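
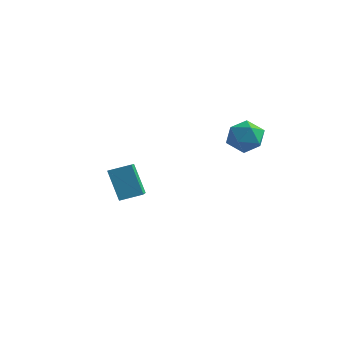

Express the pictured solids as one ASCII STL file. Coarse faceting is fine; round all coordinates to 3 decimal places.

solid 
facet normal -0.480 0.248 0.842
outer loop
vertex -0.468 1.674 -1.176
vertex 0.212 2.158 -0.931
vertex -1.304 3.34 -2.144
endloop
endfacet
facet normal -0.782 -0.556 -0.281
outer loop
vertex -0.652 3.002 -3.289
vertex -0.468 1.674 -1.176
vertex -1.304 3.34 -2.144
endloop
endfacet
facet normal -0.480 0.248 0.842
outer loop
vertex -1.304 3.34 -2.144
vertex 0.212 2.158 -0.931
vertex -0.624 3.823 -1.899
endloop
endfacet
facet normal -0.398 0.794 -0.461
outer loop
vertex -0.624 3.823 -1.899
vertex -0.652 3.002 -3.289
vertex -1.304 3.34 -2.144
endloop
endfacet
facet normal 0.398 -0.793 0.461
outer loop
vertex -0.468 1.674 -1.176
vertex 0.864 1.82 -2.076
vertex 0.212 2.158 -0.931
endloop
endfacet
facet normal -0.782 -0.556 -0.282
outer loop
vertex 0.184 1.337 -2.321
vertex -0.468 1.674 -1.176
vertex -0.652 3.002 -3.289
endloop
endfacet
facet normal 0.398 -0.794 0.460
outer loop
vertex 0.184 1.337 -2.321
vertex 0.864 1.82 -2.076
vertex -0.468 1.674 -1.176
endloop
endfacet
facet normal 0.782 0.556 0.281
outer loop
vertex 0.212 2.158 -0.931
vertex 0.864 1.82 -2.076
vertex -0.624 3.823 -1.899
endloop
endfacet
facet normal -0.399 0.793 -0.460
outer loop
vertex 0.028 3.486 -3.044
vertex -0.652 3.002 -3.289
vertex -0.624 3.823 -1.899
endloop
endfacet
facet normal 0.782 0.556 0.282
outer loop
vertex -0.624 3.823 -1.899
vertex 0.864 1.82 -2.076
vertex 0.028 3.486 -3.044
endloop
endfacet
facet normal 0.480 -0.248 -0.841
outer loop
vertex 0.028 3.486 -3.044
vertex 0.184 1.337 -2.321
vertex -0.652 3.002 -3.289
endloop
endfacet
facet normal 0.480 -0.248 -0.842
outer loop
vertex 0.864 1.82 -2.076
vertex 0.184 1.337 -2.321
vertex 0.028 3.486 -3.044
endloop
endfacet
facet normal -0.507 0.798 0.326
outer loop
vertex 3.763 4.371 0.551
vertex 3.174 3.937 0.698
vertex 3.693 4.052 1.223
endloop
endfacet
facet normal 0.192 0.879 0.437
outer loop
vertex 3.763 4.371 0.551
vertex 3.693 4.052 1.223
vertex 4.36 4.073 0.888
endloop
endfacet
facet normal 0.523 0.830 -0.192
outer loop
vertex 3.763 4.371 0.551
vertex 4.36 4.073 0.888
vertex 4.253 3.971 0.156
endloop
endfacet
facet normal 0.028 0.720 -0.694
outer loop
vertex 3.763 4.371 0.551
vertex 4.253 3.971 0.156
vertex 3.521 3.886 0.038
endloop
endfacet
facet normal -0.609 0.700 -0.374
outer loop
vertex 3.763 4.371 0.551
vertex 3.521 3.886 0.038
vertex 3.174 3.937 0.698
endloop
endfacet
facet normal 0.414 0.336 0.846
outer loop
vertex 4.36 4.073 0.888
vertex 3.693 4.052 1.223
vertex 4.139 3.454 1.242
endloop
endfacet
facet normal -0.718 0.204 0.665
outer loop
vertex 3.693 4.052 1.223
vertex 3.174 3.937 0.698
vertex 3.407 3.369 1.124
endloop
endfacet
facet normal -0.883 0.048 -0.468
outer loop
vertex 3.174 3.937 0.698
vertex 3.521 3.886 0.038
vertex 3.3 3.267 0.392
endloop
endfacet
facet normal 0.150 0.080 -0.985
outer loop
vertex 3.521 3.886 0.038
vertex 4.253 3.971 0.156
vertex 3.967 3.288 0.057
endloop
endfacet
facet normal 0.950 0.259 -0.175
outer loop
vertex 4.253 3.971 0.156
vertex 4.36 4.073 0.888
vertex 4.486 3.403 0.582
endloop
endfacet
facet normal -0.028 -0.720 0.694
outer loop
vertex 3.897 2.969 0.729
vertex 4.139 3.454 1.242
vertex 3.407 3.369 1.124
endloop
endfacet
facet normal -0.523 -0.830 0.192
outer loop
vertex 3.897 2.969 0.729
vertex 3.407 3.369 1.124
vertex 3.3 3.267 0.392
endloop
endfacet
facet normal -0.192 -0.879 -0.437
outer loop
vertex 3.897 2.969 0.729
vertex 3.3 3.267 0.392
vertex 3.967 3.288 0.057
endloop
endfacet
facet normal 0.507 -0.798 -0.326
outer loop
vertex 3.897 2.969 0.729
vertex 3.967 3.288 0.057
vertex 4.486 3.403 0.582
endloop
endfacet
facet normal 0.609 -0.700 0.374
outer loop
vertex 3.897 2.969 0.729
vertex 4.486 3.403 0.582
vertex 4.139 3.454 1.242
endloop
endfacet
facet normal -0.150 -0.080 0.985
outer loop
vertex 3.407 3.369 1.124
vertex 4.139 3.454 1.242
vertex 3.693 4.052 1.223
endloop
endfacet
facet normal -0.950 -0.259 0.175
outer loop
vertex 3.3 3.267 0.392
vertex 3.407 3.369 1.124
vertex 3.174 3.937 0.698
endloop
endfacet
facet normal -0.414 -0.336 -0.846
outer loop
vertex 3.967 3.288 0.057
vertex 3.3 3.267 0.392
vertex 3.521 3.886 0.038
endloop
endfacet
facet normal 0.718 -0.204 -0.665
outer loop
vertex 4.486 3.403 0.582
vertex 3.967 3.288 0.057
vertex 4.253 3.971 0.156
endloop
endfacet
facet normal 0.883 -0.048 0.468
outer loop
vertex 4.139 3.454 1.242
vertex 4.486 3.403 0.582
vertex 4.36 4.073 0.888
endloop
endfacet

endsolid


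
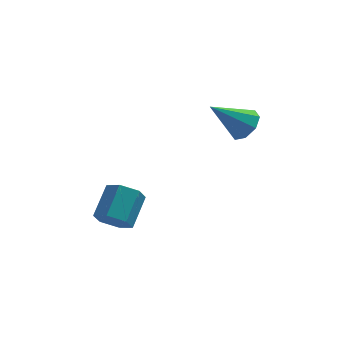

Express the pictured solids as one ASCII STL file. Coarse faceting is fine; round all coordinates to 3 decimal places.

solid 
facet normal 0.734 0.129 -0.666
outer loop
vertex 2.51 -1.302 -0.425
vertex 2.104 -1.17 -0.847
vertex 2.415 -0.853 -0.443
endloop
endfacet
facet normal 0.331 0.108 0.937
outer loop
vertex 2.51 -1.302 -0.425
vertex 2.415 -0.853 -0.443
vertex 1.076 -1.35 0.087
endloop
endfacet
facet normal 0.734 0.129 -0.667
outer loop
vertex 2.415 -0.853 -0.443
vertex 2.104 -1.17 -0.847
vertex 2.137 -0.589 -0.698
endloop
endfacet
facet normal 0.019 0.705 0.709
outer loop
vertex 2.415 -0.853 -0.443
vertex 2.137 -0.589 -0.698
vertex 1.076 -1.35 0.087
endloop
endfacet
facet normal 0.733 0.130 -0.668
outer loop
vertex 2.137 -0.589 -0.698
vertex 2.104 -1.17 -0.847
vertex 1.84 -0.666 -1.039
endloop
endfacet
facet normal -0.463 0.861 0.209
outer loop
vertex 2.137 -0.589 -0.698
vertex 1.84 -0.666 -1.039
vertex 1.076 -1.35 0.087
endloop
endfacet
facet normal 0.734 0.130 -0.667
outer loop
vertex 1.84 -0.666 -1.039
vertex 2.104 -1.17 -0.847
vertex 1.698 -1.038 -1.268
endloop
endfacet
facet normal -0.832 0.484 -0.270
outer loop
vertex 1.84 -0.666 -1.039
vertex 1.698 -1.038 -1.268
vertex 1.076 -1.35 0.087
endloop
endfacet
facet normal 0.734 0.128 -0.667
outer loop
vertex 1.698 -1.038 -1.268
vertex 2.104 -1.17 -0.847
vertex 1.793 -1.487 -1.25
endloop
endfacet
facet normal -0.872 -0.202 -0.447
outer loop
vertex 1.698 -1.038 -1.268
vertex 1.793 -1.487 -1.25
vertex 1.076 -1.35 0.087
endloop
endfacet
facet normal 0.734 0.128 -0.667
outer loop
vertex 1.793 -1.487 -1.25
vertex 2.104 -1.17 -0.847
vertex 2.07 -1.75 -0.996
endloop
endfacet
facet normal -0.559 -0.800 -0.218
outer loop
vertex 1.793 -1.487 -1.25
vertex 2.07 -1.75 -0.996
vertex 1.076 -1.35 0.087
endloop
endfacet
facet normal 0.734 0.128 -0.667
outer loop
vertex 2.07 -1.75 -0.996
vertex 2.104 -1.17 -0.847
vertex 2.367 -1.673 -0.654
endloop
endfacet
facet normal -0.077 -0.956 0.282
outer loop
vertex 2.07 -1.75 -0.996
vertex 2.367 -1.673 -0.654
vertex 1.076 -1.35 0.087
endloop
endfacet
facet normal 0.734 0.128 -0.666
outer loop
vertex 2.367 -1.673 -0.654
vertex 2.104 -1.17 -0.847
vertex 2.51 -1.302 -0.425
endloop
endfacet
facet normal 0.291 -0.581 0.760
outer loop
vertex 2.367 -1.673 -0.654
vertex 2.51 -1.302 -0.425
vertex 1.076 -1.35 0.087
endloop
endfacet
facet normal -0.344 -0.743 -0.574
outer loop
vertex -1.558 -1.919 -4.647
vertex -1.744 -2.218 -4.149
vertex -2.12 -1.828 -4.428
endloop
endfacet
facet normal -0.181 0.653 -0.736
outer loop
vertex -1.558 -1.919 -4.647
vertex -2.12 -1.828 -4.428
vertex -1.151 -1.043 -3.97
endloop
endfacet
facet normal -0.181 0.653 -0.736
outer loop
vertex -1.151 -1.043 -3.97
vertex -2.12 -1.828 -4.428
vertex -1.713 -0.951 -3.75
endloop
endfacet
facet normal 0.346 0.743 0.573
outer loop
vertex -1.151 -1.043 -3.97
vertex -1.713 -0.951 -3.75
vertex -1.336 -1.342 -3.471
endloop
endfacet
facet normal -0.345 -0.743 -0.573
outer loop
vertex -2.12 -1.828 -4.428
vertex -1.744 -2.218 -4.149
vertex -2.305 -2.127 -3.929
endloop
endfacet
facet normal -0.888 0.456 -0.056
outer loop
vertex -2.12 -1.828 -4.428
vertex -2.305 -2.127 -3.929
vertex -1.713 -0.951 -3.75
endloop
endfacet
facet normal -0.888 0.456 -0.056
outer loop
vertex -1.713 -0.951 -3.75
vertex -2.305 -2.127 -3.929
vertex -1.898 -1.25 -3.252
endloop
endfacet
facet normal 0.345 0.742 0.574
outer loop
vertex -1.713 -0.951 -3.75
vertex -1.898 -1.25 -3.252
vertex -1.336 -1.342 -3.471
endloop
endfacet
facet normal -0.345 -0.743 -0.573
outer loop
vertex -2.305 -2.127 -3.929
vertex -1.744 -2.218 -4.149
vertex -1.929 -2.517 -3.65
endloop
endfacet
facet normal -0.707 -0.196 0.679
outer loop
vertex -2.305 -2.127 -3.929
vertex -1.929 -2.517 -3.65
vertex -1.898 -1.25 -3.252
endloop
endfacet
facet normal -0.708 -0.196 0.679
outer loop
vertex -1.898 -1.25 -3.252
vertex -1.929 -2.517 -3.65
vertex -1.522 -1.641 -2.973
endloop
endfacet
facet normal 0.345 0.742 0.575
outer loop
vertex -1.898 -1.25 -3.252
vertex -1.522 -1.641 -2.973
vertex -1.336 -1.342 -3.471
endloop
endfacet
facet normal -0.346 -0.743 -0.573
outer loop
vertex -1.929 -2.517 -3.65
vertex -1.744 -2.218 -4.149
vertex -1.367 -2.609 -3.87
endloop
endfacet
facet normal 0.181 -0.653 0.736
outer loop
vertex -1.929 -2.517 -3.65
vertex -1.367 -2.609 -3.87
vertex -1.522 -1.641 -2.973
endloop
endfacet
facet normal 0.181 -0.653 0.736
outer loop
vertex -1.522 -1.641 -2.973
vertex -1.367 -2.609 -3.87
vertex -0.96 -1.732 -3.192
endloop
endfacet
facet normal 0.344 0.743 0.574
outer loop
vertex -1.522 -1.641 -2.973
vertex -0.96 -1.732 -3.192
vertex -1.336 -1.342 -3.471
endloop
endfacet
facet normal -0.345 -0.742 -0.574
outer loop
vertex -1.367 -2.609 -3.87
vertex -1.744 -2.218 -4.149
vertex -1.182 -2.31 -4.368
endloop
endfacet
facet normal 0.888 -0.456 0.056
outer loop
vertex -1.367 -2.609 -3.87
vertex -1.182 -2.31 -4.368
vertex -0.96 -1.732 -3.192
endloop
endfacet
facet normal 0.888 -0.456 0.056
outer loop
vertex -0.96 -1.732 -3.192
vertex -1.182 -2.31 -4.368
vertex -0.775 -1.433 -3.691
endloop
endfacet
facet normal 0.345 0.743 0.573
outer loop
vertex -0.96 -1.732 -3.192
vertex -0.775 -1.433 -3.691
vertex -1.336 -1.342 -3.471
endloop
endfacet
facet normal -0.345 -0.742 -0.575
outer loop
vertex -1.182 -2.31 -4.368
vertex -1.744 -2.218 -4.149
vertex -1.558 -1.919 -4.647
endloop
endfacet
facet normal 0.708 0.196 -0.679
outer loop
vertex -1.182 -2.31 -4.368
vertex -1.558 -1.919 -4.647
vertex -0.775 -1.433 -3.691
endloop
endfacet
facet normal 0.707 0.196 -0.679
outer loop
vertex -0.775 -1.433 -3.691
vertex -1.558 -1.919 -4.647
vertex -1.151 -1.043 -3.97
endloop
endfacet
facet normal 0.345 0.743 0.573
outer loop
vertex -0.775 -1.433 -3.691
vertex -1.151 -1.043 -3.97
vertex -1.336 -1.342 -3.471
endloop
endfacet

endsolid


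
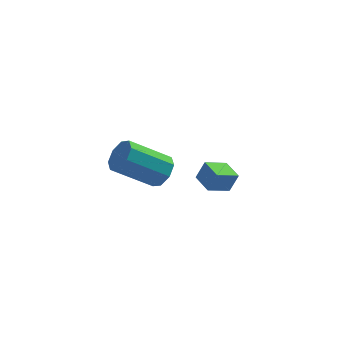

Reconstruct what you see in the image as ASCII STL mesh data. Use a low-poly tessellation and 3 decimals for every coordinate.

solid 
facet normal 0.807 0.033 -0.589
outer loop
vertex 1.393 -1.451 2.145
vertex 1.004 -1.778 1.594
vertex 1.13 -1.07 1.806
endloop
endfacet
facet normal 0.372 0.747 0.551
outer loop
vertex 1.393 -1.451 2.145
vertex 1.13 -1.07 1.806
vertex -0.214 -1.515 3.317
endloop
endfacet
facet normal 0.372 0.747 0.551
outer loop
vertex -0.214 -1.515 3.317
vertex 1.13 -1.07 1.806
vertex -0.477 -1.134 2.978
endloop
endfacet
facet normal -0.807 -0.032 0.590
outer loop
vertex -0.214 -1.515 3.317
vertex -0.477 -1.134 2.978
vertex -0.604 -1.842 2.766
endloop
endfacet
facet normal 0.808 0.033 -0.589
outer loop
vertex 1.13 -1.07 1.806
vertex 1.004 -1.778 1.594
vertex 0.793 -1.104 1.342
endloop
endfacet
facet normal -0.061 0.998 -0.029
outer loop
vertex 1.13 -1.07 1.806
vertex 0.793 -1.104 1.342
vertex -0.477 -1.134 2.978
endloop
endfacet
facet normal -0.059 0.998 -0.028
outer loop
vertex -0.477 -1.134 2.978
vertex 0.793 -1.104 1.342
vertex -0.814 -1.167 2.514
endloop
endfacet
facet normal -0.808 -0.031 0.589
outer loop
vertex -0.477 -1.134 2.978
vertex -0.814 -1.167 2.514
vertex -0.604 -1.842 2.766
endloop
endfacet
facet normal 0.808 0.033 -0.589
outer loop
vertex 0.793 -1.104 1.342
vertex 1.004 -1.778 1.594
vertex 0.58 -1.533 1.026
endloop
endfacet
facet normal -0.458 0.663 -0.592
outer loop
vertex 0.793 -1.104 1.342
vertex 0.58 -1.533 1.026
vertex -0.814 -1.167 2.514
endloop
endfacet
facet normal -0.458 0.663 -0.592
outer loop
vertex -0.814 -1.167 2.514
vertex 0.58 -1.533 1.026
vertex -1.027 -1.596 2.198
endloop
endfacet
facet normal -0.808 -0.032 0.588
outer loop
vertex -0.814 -1.167 2.514
vertex -1.027 -1.596 2.198
vertex -0.604 -1.842 2.766
endloop
endfacet
facet normal 0.807 0.030 -0.589
outer loop
vertex 0.58 -1.533 1.026
vertex 1.004 -1.778 1.594
vertex 0.614 -2.105 1.043
endloop
endfacet
facet normal -0.587 -0.059 -0.808
outer loop
vertex 0.58 -1.533 1.026
vertex 0.614 -2.105 1.043
vertex -1.027 -1.596 2.198
endloop
endfacet
facet normal -0.587 -0.059 -0.808
outer loop
vertex -1.027 -1.596 2.198
vertex 0.614 -2.105 1.043
vertex -0.993 -2.169 2.215
endloop
endfacet
facet normal -0.808 -0.030 0.588
outer loop
vertex -1.027 -1.596 2.198
vertex -0.993 -2.169 2.215
vertex -0.604 -1.842 2.766
endloop
endfacet
facet normal 0.807 0.032 -0.590
outer loop
vertex 0.614 -2.105 1.043
vertex 1.004 -1.778 1.594
vertex 0.877 -2.486 1.382
endloop
endfacet
facet normal -0.372 -0.747 -0.551
outer loop
vertex 0.614 -2.105 1.043
vertex 0.877 -2.486 1.382
vertex -0.993 -2.169 2.215
endloop
endfacet
facet normal -0.372 -0.747 -0.551
outer loop
vertex -0.993 -2.169 2.215
vertex 0.877 -2.486 1.382
vertex -0.73 -2.55 2.554
endloop
endfacet
facet normal -0.807 -0.033 0.589
outer loop
vertex -0.993 -2.169 2.215
vertex -0.73 -2.55 2.554
vertex -0.604 -1.842 2.766
endloop
endfacet
facet normal 0.808 0.031 -0.589
outer loop
vertex 0.877 -2.486 1.382
vertex 1.004 -1.778 1.594
vertex 1.214 -2.453 1.846
endloop
endfacet
facet normal 0.060 -0.998 0.028
outer loop
vertex 0.877 -2.486 1.382
vertex 1.214 -2.453 1.846
vertex -0.73 -2.55 2.554
endloop
endfacet
facet normal 0.060 -0.998 0.029
outer loop
vertex -0.73 -2.55 2.554
vertex 1.214 -2.453 1.846
vertex -0.393 -2.516 3.018
endloop
endfacet
facet normal -0.808 -0.033 0.589
outer loop
vertex -0.73 -2.55 2.554
vertex -0.393 -2.516 3.018
vertex -0.604 -1.842 2.766
endloop
endfacet
facet normal 0.808 0.032 -0.588
outer loop
vertex 1.214 -2.453 1.846
vertex 1.004 -1.778 1.594
vertex 1.427 -2.024 2.162
endloop
endfacet
facet normal 0.458 -0.663 0.592
outer loop
vertex 1.214 -2.453 1.846
vertex 1.427 -2.024 2.162
vertex -0.393 -2.516 3.018
endloop
endfacet
facet normal 0.458 -0.663 0.592
outer loop
vertex -0.393 -2.516 3.018
vertex 1.427 -2.024 2.162
vertex -0.18 -2.087 3.334
endloop
endfacet
facet normal -0.808 -0.033 0.589
outer loop
vertex -0.393 -2.516 3.018
vertex -0.18 -2.087 3.334
vertex -0.604 -1.842 2.766
endloop
endfacet
facet normal 0.808 0.030 -0.588
outer loop
vertex 1.427 -2.024 2.162
vertex 1.004 -1.778 1.594
vertex 1.393 -1.451 2.145
endloop
endfacet
facet normal 0.587 0.059 0.808
outer loop
vertex 1.427 -2.024 2.162
vertex 1.393 -1.451 2.145
vertex -0.18 -2.087 3.334
endloop
endfacet
facet normal 0.587 0.059 0.808
outer loop
vertex -0.18 -2.087 3.334
vertex 1.393 -1.451 2.145
vertex -0.214 -1.515 3.317
endloop
endfacet
facet normal -0.807 -0.030 0.589
outer loop
vertex -0.18 -2.087 3.334
vertex -0.214 -1.515 3.317
vertex -0.604 -1.842 2.766
endloop
endfacet
facet normal -0.834 -0.368 0.411
outer loop
vertex 3.587 1.91 -1.934
vertex 3.202 2.863 -1.863
vertex 3.206 1.819 -2.789
endloop
endfacet
facet normal 0.373 -0.925 -0.068
outer loop
vertex 4.158 2.237 -3.257
vertex 3.587 1.91 -1.934
vertex 3.206 1.819 -2.789
endloop
endfacet
facet normal -0.835 -0.367 0.410
outer loop
vertex 3.206 1.819 -2.789
vertex 3.202 2.863 -1.863
vertex 2.822 2.772 -2.718
endloop
endfacet
facet normal -0.405 -0.095 -0.909
outer loop
vertex 2.822 2.772 -2.718
vertex 4.158 2.237 -3.257
vertex 3.206 1.819 -2.789
endloop
endfacet
facet normal 0.405 0.096 0.909
outer loop
vertex 3.587 1.91 -1.934
vertex 4.154 3.281 -2.331
vertex 3.202 2.863 -1.863
endloop
endfacet
facet normal 0.373 -0.925 -0.068
outer loop
vertex 4.538 2.328 -2.402
vertex 3.587 1.91 -1.934
vertex 4.158 2.237 -3.257
endloop
endfacet
facet normal 0.405 0.096 0.909
outer loop
vertex 4.538 2.328 -2.402
vertex 4.154 3.281 -2.331
vertex 3.587 1.91 -1.934
endloop
endfacet
facet normal -0.373 0.925 0.067
outer loop
vertex 3.202 2.863 -1.863
vertex 4.154 3.281 -2.331
vertex 2.822 2.772 -2.718
endloop
endfacet
facet normal -0.405 -0.096 -0.909
outer loop
vertex 3.773 3.19 -3.186
vertex 4.158 2.237 -3.257
vertex 2.822 2.772 -2.718
endloop
endfacet
facet normal -0.373 0.925 0.068
outer loop
vertex 2.822 2.772 -2.718
vertex 4.154 3.281 -2.331
vertex 3.773 3.19 -3.186
endloop
endfacet
facet normal 0.835 0.368 -0.410
outer loop
vertex 3.773 3.19 -3.186
vertex 4.538 2.328 -2.402
vertex 4.158 2.237 -3.257
endloop
endfacet
facet normal 0.835 0.367 -0.411
outer loop
vertex 4.154 3.281 -2.331
vertex 4.538 2.328 -2.402
vertex 3.773 3.19 -3.186
endloop
endfacet

endsolid


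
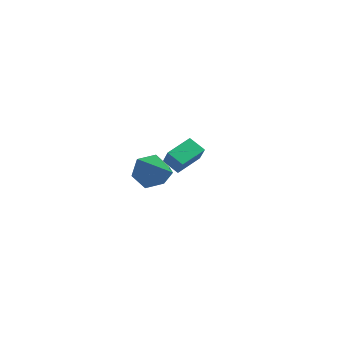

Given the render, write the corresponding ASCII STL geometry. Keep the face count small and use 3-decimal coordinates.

solid 
facet normal -0.903 0.270 -0.334
outer loop
vertex 0.318 -1.618 1.355
vertex -0.093 -2.04 2.126
vertex 0.171 -1.108 2.166
endloop
endfacet
facet normal 0.720 0.639 -0.271
outer loop
vertex 0.318 -1.618 1.355
vertex 0.171 -1.108 2.166
vertex 1.713 -2.58 2.794
endloop
endfacet
facet normal -0.903 0.270 -0.335
outer loop
vertex 0.171 -1.108 2.166
vertex -0.093 -2.04 2.126
vertex -0.241 -1.529 2.937
endloop
endfacet
facet normal 0.414 0.688 0.597
outer loop
vertex 0.171 -1.108 2.166
vertex -0.241 -1.529 2.937
vertex 1.713 -2.58 2.794
endloop
endfacet
facet normal -0.903 0.269 -0.334
outer loop
vertex -0.241 -1.529 2.937
vertex -0.093 -2.04 2.126
vertex -0.504 -2.462 2.896
endloop
endfacet
facet normal 0.043 -0.056 0.998
outer loop
vertex -0.241 -1.529 2.937
vertex -0.504 -2.462 2.896
vertex 1.713 -2.58 2.794
endloop
endfacet
facet normal -0.903 0.270 -0.334
outer loop
vertex -0.504 -2.462 2.896
vertex -0.093 -2.04 2.126
vertex -0.357 -2.973 2.085
endloop
endfacet
facet normal -0.021 -0.848 0.530
outer loop
vertex -0.504 -2.462 2.896
vertex -0.357 -2.973 2.085
vertex 1.713 -2.58 2.794
endloop
endfacet
facet normal -0.903 0.270 -0.335
outer loop
vertex -0.357 -2.973 2.085
vertex -0.093 -2.04 2.126
vertex 0.055 -2.551 1.314
endloop
endfacet
facet normal 0.286 -0.897 -0.338
outer loop
vertex -0.357 -2.973 2.085
vertex 0.055 -2.551 1.314
vertex 1.713 -2.58 2.794
endloop
endfacet
facet normal -0.903 0.269 -0.334
outer loop
vertex 0.055 -2.551 1.314
vertex -0.093 -2.04 2.126
vertex 0.318 -1.618 1.355
endloop
endfacet
facet normal 0.657 -0.153 -0.739
outer loop
vertex 0.055 -2.551 1.314
vertex 0.318 -1.618 1.355
vertex 1.713 -2.58 2.794
endloop
endfacet
facet normal -0.816 -0.131 0.562
outer loop
vertex -3.38 2.687 0.722
vertex -3.218 4.08 1.283
vertex -4.095 3.146 -0.209
endloop
endfacet
facet normal -0.108 -0.922 -0.372
outer loop
vertex -3.262 3.28 -0.783
vertex -3.38 2.687 0.722
vertex -4.095 3.146 -0.209
endloop
endfacet
facet normal -0.816 -0.132 0.562
outer loop
vertex -4.095 3.146 -0.209
vertex -3.218 4.08 1.283
vertex -3.933 4.538 0.352
endloop
endfacet
facet normal -0.568 0.364 -0.739
outer loop
vertex -3.933 4.538 0.352
vertex -3.262 3.28 -0.783
vertex -4.095 3.146 -0.209
endloop
endfacet
facet normal 0.568 -0.364 0.739
outer loop
vertex -3.38 2.687 0.722
vertex -2.385 4.214 0.709
vertex -3.218 4.08 1.283
endloop
endfacet
facet normal -0.107 -0.922 -0.372
outer loop
vertex -2.547 2.822 0.148
vertex -3.38 2.687 0.722
vertex -3.262 3.28 -0.783
endloop
endfacet
facet normal 0.568 -0.364 0.738
outer loop
vertex -2.547 2.822 0.148
vertex -2.385 4.214 0.709
vertex -3.38 2.687 0.722
endloop
endfacet
facet normal 0.107 0.922 0.371
outer loop
vertex -3.218 4.08 1.283
vertex -2.385 4.214 0.709
vertex -3.933 4.538 0.352
endloop
endfacet
facet normal -0.568 0.363 -0.739
outer loop
vertex -3.1 4.673 -0.222
vertex -3.262 3.28 -0.783
vertex -3.933 4.538 0.352
endloop
endfacet
facet normal 0.107 0.922 0.372
outer loop
vertex -3.933 4.538 0.352
vertex -2.385 4.214 0.709
vertex -3.1 4.673 -0.222
endloop
endfacet
facet normal 0.816 0.132 -0.562
outer loop
vertex -3.1 4.673 -0.222
vertex -2.547 2.822 0.148
vertex -3.262 3.28 -0.783
endloop
endfacet
facet normal 0.816 0.132 -0.562
outer loop
vertex -2.385 4.214 0.709
vertex -2.547 2.822 0.148
vertex -3.1 4.673 -0.222
endloop
endfacet

endsolid


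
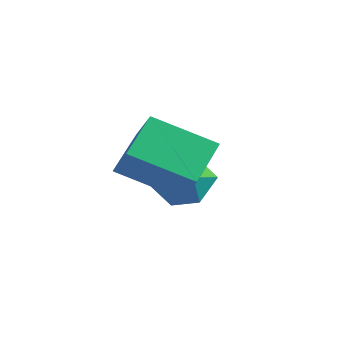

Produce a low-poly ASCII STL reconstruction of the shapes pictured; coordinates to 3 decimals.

solid 
facet normal -0.997 -0.068 -0.029
outer loop
vertex 0.276 1.028 1.127
vertex 0.334 0.055 1.426
vertex 0.263 0.798 2.121
endloop
endfacet
facet normal -0.792 0.597 0.128
outer loop
vertex 0.276 1.028 1.127
vertex 0.263 0.798 2.121
vertex 0.809 1.594 1.788
endloop
endfacet
facet normal -0.380 0.831 -0.406
outer loop
vertex 0.276 1.028 1.127
vertex 0.809 1.594 1.788
vertex 1.217 1.341 0.888
endloop
endfacet
facet normal -0.330 0.312 -0.891
outer loop
vertex 0.276 1.028 1.127
vertex 1.217 1.341 0.888
vertex 0.924 0.39 0.664
endloop
endfacet
facet normal -0.712 -0.245 -0.659
outer loop
vertex 0.276 1.028 1.127
vertex 0.924 0.39 0.664
vertex 0.334 0.055 1.426
endloop
endfacet
facet normal -0.395 0.572 0.719
outer loop
vertex 0.809 1.594 1.788
vertex 0.263 0.798 2.121
vertex 1.196 0.97 2.496
endloop
endfacet
facet normal -0.726 -0.506 0.467
outer loop
vertex 0.263 0.798 2.121
vertex 0.334 0.055 1.426
vertex 0.903 0.019 2.272
endloop
endfacet
facet normal -0.264 -0.791 -0.552
outer loop
vertex 0.334 0.055 1.426
vertex 0.924 0.39 0.664
vertex 1.311 -0.234 1.372
endloop
endfacet
facet normal 0.353 0.110 -0.929
outer loop
vertex 0.924 0.39 0.664
vertex 1.217 1.341 0.888
vertex 1.857 0.562 1.039
endloop
endfacet
facet normal 0.273 0.951 -0.143
outer loop
vertex 1.217 1.341 0.888
vertex 0.809 1.594 1.788
vertex 1.786 1.305 1.734
endloop
endfacet
facet normal 0.330 -0.312 0.891
outer loop
vertex 1.844 0.332 2.033
vertex 1.196 0.97 2.496
vertex 0.903 0.019 2.272
endloop
endfacet
facet normal 0.380 -0.831 0.406
outer loop
vertex 1.844 0.332 2.033
vertex 0.903 0.019 2.272
vertex 1.311 -0.234 1.372
endloop
endfacet
facet normal 0.792 -0.597 -0.128
outer loop
vertex 1.844 0.332 2.033
vertex 1.311 -0.234 1.372
vertex 1.857 0.562 1.039
endloop
endfacet
facet normal 0.997 0.068 0.029
outer loop
vertex 1.844 0.332 2.033
vertex 1.857 0.562 1.039
vertex 1.786 1.305 1.734
endloop
endfacet
facet normal 0.712 0.245 0.659
outer loop
vertex 1.844 0.332 2.033
vertex 1.786 1.305 1.734
vertex 1.196 0.97 2.496
endloop
endfacet
facet normal -0.353 -0.110 0.929
outer loop
vertex 0.903 0.019 2.272
vertex 1.196 0.97 2.496
vertex 0.263 0.798 2.121
endloop
endfacet
facet normal -0.273 -0.951 0.143
outer loop
vertex 1.311 -0.234 1.372
vertex 0.903 0.019 2.272
vertex 0.334 0.055 1.426
endloop
endfacet
facet normal 0.395 -0.572 -0.719
outer loop
vertex 1.857 0.562 1.039
vertex 1.311 -0.234 1.372
vertex 0.924 0.39 0.664
endloop
endfacet
facet normal 0.726 0.506 -0.467
outer loop
vertex 1.786 1.305 1.734
vertex 1.857 0.562 1.039
vertex 1.217 1.341 0.888
endloop
endfacet
facet normal 0.264 0.791 0.552
outer loop
vertex 1.196 0.97 2.496
vertex 1.786 1.305 1.734
vertex 0.809 1.594 1.788
endloop
endfacet
facet normal -0.699 -0.563 0.440
outer loop
vertex 2.316 -1.615 4.948
vertex 1.237 -1.128 3.857
vertex 2.686 -2.761 4.07
endloop
endfacet
facet normal 0.670 -0.303 0.678
outer loop
vertex 4.063 -1.652 3.203
vertex 2.316 -1.615 4.948
vertex 2.686 -2.761 4.07
endloop
endfacet
facet normal -0.699 -0.563 0.440
outer loop
vertex 2.686 -2.761 4.07
vertex 1.237 -1.128 3.857
vertex 1.607 -2.274 2.979
endloop
endfacet
facet normal 0.248 -0.769 -0.589
outer loop
vertex 1.607 -2.274 2.979
vertex 4.063 -1.652 3.203
vertex 2.686 -2.761 4.07
endloop
endfacet
facet normal -0.248 0.769 0.589
outer loop
vertex 2.316 -1.615 4.948
vertex 2.614 -0.019 2.99
vertex 1.237 -1.128 3.857
endloop
endfacet
facet normal 0.670 -0.303 0.678
outer loop
vertex 3.693 -0.506 4.081
vertex 2.316 -1.615 4.948
vertex 4.063 -1.652 3.203
endloop
endfacet
facet normal -0.248 0.769 0.589
outer loop
vertex 3.693 -0.506 4.081
vertex 2.614 -0.019 2.99
vertex 2.316 -1.615 4.948
endloop
endfacet
facet normal -0.670 0.303 -0.678
outer loop
vertex 1.237 -1.128 3.857
vertex 2.614 -0.019 2.99
vertex 1.607 -2.274 2.979
endloop
endfacet
facet normal 0.248 -0.769 -0.589
outer loop
vertex 2.984 -1.165 2.112
vertex 4.063 -1.652 3.203
vertex 1.607 -2.274 2.979
endloop
endfacet
facet normal -0.670 0.303 -0.678
outer loop
vertex 1.607 -2.274 2.979
vertex 2.614 -0.019 2.99
vertex 2.984 -1.165 2.112
endloop
endfacet
facet normal 0.699 0.563 -0.440
outer loop
vertex 2.984 -1.165 2.112
vertex 3.693 -0.506 4.081
vertex 4.063 -1.652 3.203
endloop
endfacet
facet normal 0.699 0.563 -0.440
outer loop
vertex 2.614 -0.019 2.99
vertex 3.693 -0.506 4.081
vertex 2.984 -1.165 2.112
endloop
endfacet

endsolid


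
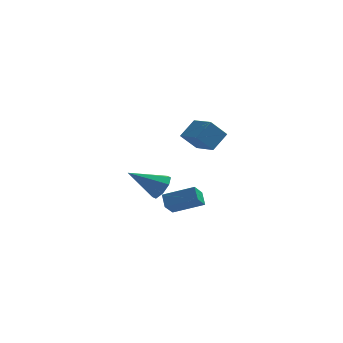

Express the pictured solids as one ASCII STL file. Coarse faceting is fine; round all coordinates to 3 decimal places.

solid 
facet normal -0.930 0.024 -0.368
outer loop
vertex -0.65 0.229 -2.593
vertex -0.327 1.038 -3.358
vertex -0.433 -0.415 -3.183
endloop
endfacet
facet normal -0.279 -0.698 0.660
outer loop
vertex 1.287 -0.458 -2.502
vertex -0.65 0.229 -2.593
vertex -0.433 -0.415 -3.183
endloop
endfacet
facet normal -0.929 0.023 -0.369
outer loop
vertex -0.433 -0.415 -3.183
vertex -0.327 1.038 -3.358
vertex -0.109 0.394 -3.948
endloop
endfacet
facet normal 0.241 -0.716 -0.655
outer loop
vertex -0.109 0.394 -3.948
vertex 1.287 -0.458 -2.502
vertex -0.433 -0.415 -3.183
endloop
endfacet
facet normal -0.241 0.716 0.655
outer loop
vertex -0.65 0.229 -2.593
vertex 1.393 0.995 -2.677
vertex -0.327 1.038 -3.358
endloop
endfacet
facet normal -0.279 -0.698 0.659
outer loop
vertex 1.069 0.186 -1.912
vertex -0.65 0.229 -2.593
vertex 1.287 -0.458 -2.502
endloop
endfacet
facet normal -0.242 0.716 0.655
outer loop
vertex 1.069 0.186 -1.912
vertex 1.393 0.995 -2.677
vertex -0.65 0.229 -2.593
endloop
endfacet
facet normal 0.279 0.698 -0.659
outer loop
vertex -0.327 1.038 -3.358
vertex 1.393 0.995 -2.677
vertex -0.109 0.394 -3.948
endloop
endfacet
facet normal 0.242 -0.716 -0.655
outer loop
vertex 1.61 0.351 -3.267
vertex 1.287 -0.458 -2.502
vertex -0.109 0.394 -3.948
endloop
endfacet
facet normal 0.279 0.698 -0.659
outer loop
vertex -0.109 0.394 -3.948
vertex 1.393 0.995 -2.677
vertex 1.61 0.351 -3.267
endloop
endfacet
facet normal 0.929 -0.023 0.368
outer loop
vertex 1.61 0.351 -3.267
vertex 1.069 0.186 -1.912
vertex 1.287 -0.458 -2.502
endloop
endfacet
facet normal 0.929 -0.024 0.368
outer loop
vertex 1.393 0.995 -2.677
vertex 1.069 0.186 -1.912
vertex 1.61 0.351 -3.267
endloop
endfacet
facet normal -0.607 0.755 -0.247
outer loop
vertex 0.725 -3.89 3.44
vertex 1.345 -3.132 4.234
vertex 1.511 -3.561 2.512
endloop
endfacet
facet normal -0.492 -0.601 -0.630
outer loop
vertex 2.435 -4.708 2.886
vertex 0.725 -3.89 3.44
vertex 1.511 -3.561 2.512
endloop
endfacet
facet normal -0.608 0.755 -0.247
outer loop
vertex 1.511 -3.561 2.512
vertex 1.345 -3.132 4.234
vertex 2.131 -2.803 3.305
endloop
endfacet
facet normal 0.623 0.262 -0.737
outer loop
vertex 2.131 -2.803 3.305
vertex 2.435 -4.708 2.886
vertex 1.511 -3.561 2.512
endloop
endfacet
facet normal -0.623 -0.262 0.737
outer loop
vertex 0.725 -3.89 3.44
vertex 2.269 -4.279 4.608
vertex 1.345 -3.132 4.234
endloop
endfacet
facet normal -0.492 -0.602 -0.629
outer loop
vertex 1.649 -5.037 3.815
vertex 0.725 -3.89 3.44
vertex 2.435 -4.708 2.886
endloop
endfacet
facet normal -0.623 -0.261 0.737
outer loop
vertex 1.649 -5.037 3.815
vertex 2.269 -4.279 4.608
vertex 0.725 -3.89 3.44
endloop
endfacet
facet normal 0.492 0.602 0.629
outer loop
vertex 1.345 -3.132 4.234
vertex 2.269 -4.279 4.608
vertex 2.131 -2.803 3.305
endloop
endfacet
facet normal 0.624 0.262 -0.737
outer loop
vertex 3.055 -3.95 3.68
vertex 2.435 -4.708 2.886
vertex 2.131 -2.803 3.305
endloop
endfacet
facet normal 0.491 0.602 0.630
outer loop
vertex 2.131 -2.803 3.305
vertex 2.269 -4.279 4.608
vertex 3.055 -3.95 3.68
endloop
endfacet
facet normal 0.607 -0.755 0.247
outer loop
vertex 3.055 -3.95 3.68
vertex 1.649 -5.037 3.815
vertex 2.435 -4.708 2.886
endloop
endfacet
facet normal 0.607 -0.755 0.247
outer loop
vertex 2.269 -4.279 4.608
vertex 1.649 -5.037 3.815
vertex 3.055 -3.95 3.68
endloop
endfacet
facet normal 0.814 0.197 -0.547
outer loop
vertex -0.275 0.193 -1.812
vertex -0.733 0.779 -2.283
vertex -0.248 0.813 -1.549
endloop
endfacet
facet normal 0.252 -0.387 0.887
outer loop
vertex -0.275 0.193 -1.812
vertex -0.248 0.813 -1.549
vertex -2.467 0.361 -1.117
endloop
endfacet
facet normal 0.814 0.196 -0.547
outer loop
vertex -0.248 0.813 -1.549
vertex -0.733 0.779 -2.283
vertex -0.505 1.413 -1.717
endloop
endfacet
facet normal 0.119 0.315 0.942
outer loop
vertex -0.248 0.813 -1.549
vertex -0.505 1.413 -1.717
vertex -2.467 0.361 -1.117
endloop
endfacet
facet normal 0.813 0.196 -0.548
outer loop
vertex -0.505 1.413 -1.717
vertex -0.733 0.779 -2.283
vertex -0.896 1.641 -2.216
endloop
endfacet
facet normal -0.253 0.790 0.559
outer loop
vertex -0.505 1.413 -1.717
vertex -0.896 1.641 -2.216
vertex -2.467 0.361 -1.117
endloop
endfacet
facet normal 0.814 0.196 -0.547
outer loop
vertex -0.896 1.641 -2.216
vertex -0.733 0.779 -2.283
vertex -1.191 1.364 -2.754
endloop
endfacet
facet normal -0.647 0.762 -0.037
outer loop
vertex -0.896 1.641 -2.216
vertex -1.191 1.364 -2.754
vertex -2.467 0.361 -1.117
endloop
endfacet
facet normal 0.814 0.196 -0.547
outer loop
vertex -1.191 1.364 -2.754
vertex -0.733 0.779 -2.283
vertex -1.218 0.745 -3.016
endloop
endfacet
facet normal -0.832 0.247 -0.497
outer loop
vertex -1.191 1.364 -2.754
vertex -1.218 0.745 -3.016
vertex -2.467 0.361 -1.117
endloop
endfacet
facet normal 0.814 0.196 -0.547
outer loop
vertex -1.218 0.745 -3.016
vertex -0.733 0.779 -2.283
vertex -0.961 0.145 -2.849
endloop
endfacet
facet normal -0.700 -0.453 -0.552
outer loop
vertex -1.218 0.745 -3.016
vertex -0.961 0.145 -2.849
vertex -2.467 0.361 -1.117
endloop
endfacet
facet normal 0.814 0.195 -0.547
outer loop
vertex -0.961 0.145 -2.849
vertex -0.733 0.779 -2.283
vertex -0.571 -0.083 -2.35
endloop
endfacet
facet normal -0.327 -0.930 -0.169
outer loop
vertex -0.961 0.145 -2.849
vertex -0.571 -0.083 -2.35
vertex -2.467 0.361 -1.117
endloop
endfacet
facet normal 0.813 0.195 -0.548
outer loop
vertex -0.571 -0.083 -2.35
vertex -0.733 0.779 -2.283
vertex -0.275 0.193 -1.812
endloop
endfacet
facet normal 0.066 -0.902 0.426
outer loop
vertex -0.571 -0.083 -2.35
vertex -0.275 0.193 -1.812
vertex -2.467 0.361 -1.117
endloop
endfacet

endsolid


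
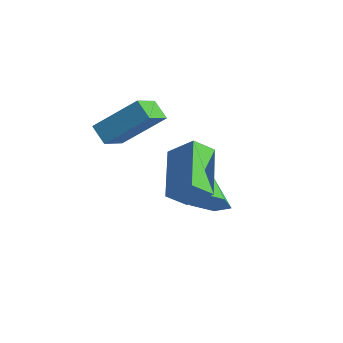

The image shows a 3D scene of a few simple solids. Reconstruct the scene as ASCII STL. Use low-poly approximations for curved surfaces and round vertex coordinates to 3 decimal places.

solid 
facet normal 0.503 -0.690 -0.520
outer loop
vertex -0.902 -1.039 -0.957
vertex -1.631 -1.207 -1.439
vertex -1.054 -0.584 -1.707
endloop
endfacet
facet normal 0.424 0.810 0.405
outer loop
vertex -0.902 -1.039 -0.957
vertex -1.054 -0.584 -1.707
vertex -2.209 -0.413 -0.841
endloop
endfacet
facet normal 0.504 -0.690 -0.520
outer loop
vertex -1.054 -0.584 -1.707
vertex -1.631 -1.207 -1.439
vertex -1.783 -0.753 -2.189
endloop
endfacet
facet normal -0.052 0.964 -0.260
outer loop
vertex -1.054 -0.584 -1.707
vertex -1.783 -0.753 -2.189
vertex -2.209 -0.413 -0.841
endloop
endfacet
facet normal 0.503 -0.691 -0.520
outer loop
vertex -1.783 -0.753 -2.189
vertex -1.631 -1.207 -1.439
vertex -2.36 -1.375 -1.921
endloop
endfacet
facet normal -0.755 0.539 -0.374
outer loop
vertex -1.783 -0.753 -2.189
vertex -2.36 -1.375 -1.921
vertex -2.209 -0.413 -0.841
endloop
endfacet
facet normal 0.503 -0.690 -0.520
outer loop
vertex -2.36 -1.375 -1.921
vertex -1.631 -1.207 -1.439
vertex -2.207 -1.829 -1.171
endloop
endfacet
facet normal -0.984 -0.042 0.175
outer loop
vertex -2.36 -1.375 -1.921
vertex -2.207 -1.829 -1.171
vertex -2.209 -0.413 -0.841
endloop
endfacet
facet normal 0.503 -0.690 -0.520
outer loop
vertex -2.207 -1.829 -1.171
vertex -1.631 -1.207 -1.439
vertex -1.478 -1.661 -0.689
endloop
endfacet
facet normal -0.509 -0.196 0.838
outer loop
vertex -2.207 -1.829 -1.171
vertex -1.478 -1.661 -0.689
vertex -2.209 -0.413 -0.841
endloop
endfacet
facet normal 0.503 -0.690 -0.520
outer loop
vertex -1.478 -1.661 -0.689
vertex -1.631 -1.207 -1.439
vertex -0.902 -1.039 -0.957
endloop
endfacet
facet normal 0.195 0.230 0.953
outer loop
vertex -1.478 -1.661 -0.689
vertex -0.902 -1.039 -0.957
vertex -2.209 -0.413 -0.841
endloop
endfacet
facet normal -0.805 0.033 0.593
outer loop
vertex -4.462 -4.006 2.2
vertex -3.441 -2.832 3.52
vertex -4.887 -2.919 1.562
endloop
endfacet
facet normal -0.501 -0.575 -0.647
outer loop
vertex -4.179 -2.948 1.04
vertex -4.462 -4.006 2.2
vertex -4.887 -2.919 1.562
endloop
endfacet
facet normal -0.805 0.033 0.593
outer loop
vertex -4.887 -2.919 1.562
vertex -3.441 -2.832 3.52
vertex -3.866 -1.745 2.882
endloop
endfacet
facet normal -0.320 0.817 -0.479
outer loop
vertex -3.866 -1.745 2.882
vertex -4.179 -2.948 1.04
vertex -4.887 -2.919 1.562
endloop
endfacet
facet normal 0.320 -0.817 0.479
outer loop
vertex -4.462 -4.006 2.2
vertex -2.733 -2.861 2.998
vertex -3.441 -2.832 3.52
endloop
endfacet
facet normal -0.501 -0.575 -0.647
outer loop
vertex -3.754 -4.035 1.678
vertex -4.462 -4.006 2.2
vertex -4.179 -2.948 1.04
endloop
endfacet
facet normal 0.320 -0.817 0.479
outer loop
vertex -3.754 -4.035 1.678
vertex -2.733 -2.861 2.998
vertex -4.462 -4.006 2.2
endloop
endfacet
facet normal 0.501 0.575 0.647
outer loop
vertex -3.441 -2.832 3.52
vertex -2.733 -2.861 2.998
vertex -3.866 -1.745 2.882
endloop
endfacet
facet normal -0.320 0.817 -0.479
outer loop
vertex -3.158 -1.774 2.36
vertex -4.179 -2.948 1.04
vertex -3.866 -1.745 2.882
endloop
endfacet
facet normal 0.501 0.575 0.647
outer loop
vertex -3.866 -1.745 2.882
vertex -2.733 -2.861 2.998
vertex -3.158 -1.774 2.36
endloop
endfacet
facet normal 0.805 -0.033 -0.593
outer loop
vertex -3.158 -1.774 2.36
vertex -3.754 -4.035 1.678
vertex -4.179 -2.948 1.04
endloop
endfacet
facet normal 0.805 -0.033 -0.593
outer loop
vertex -2.733 -2.861 2.998
vertex -3.754 -4.035 1.678
vertex -3.158 -1.774 2.36
endloop
endfacet
facet normal -0.683 -0.327 -0.653
outer loop
vertex -1.715 -2.896 1.848
vertex -1.467 -2.169 1.224
vertex -0.255 -4.163 0.954
endloop
endfacet
facet normal -0.251 -0.734 0.631
outer loop
vertex 0.607 -3.751 1.776
vertex -1.715 -2.896 1.848
vertex -0.255 -4.163 0.954
endloop
endfacet
facet normal -0.684 -0.327 -0.652
outer loop
vertex -0.255 -4.163 0.954
vertex -1.467 -2.169 1.224
vertex -0.007 -3.436 0.329
endloop
endfacet
facet normal 0.685 -0.595 -0.420
outer loop
vertex -0.007 -3.436 0.329
vertex 0.607 -3.751 1.776
vertex -0.255 -4.163 0.954
endloop
endfacet
facet normal -0.685 0.595 0.421
outer loop
vertex -1.715 -2.896 1.848
vertex -0.605 -1.757 2.046
vertex -1.467 -2.169 1.224
endloop
endfacet
facet normal -0.251 -0.735 0.631
outer loop
vertex -0.853 -2.484 2.671
vertex -1.715 -2.896 1.848
vertex 0.607 -3.751 1.776
endloop
endfacet
facet normal -0.685 0.595 0.420
outer loop
vertex -0.853 -2.484 2.671
vertex -0.605 -1.757 2.046
vertex -1.715 -2.896 1.848
endloop
endfacet
facet normal 0.251 0.734 -0.631
outer loop
vertex -1.467 -2.169 1.224
vertex -0.605 -1.757 2.046
vertex -0.007 -3.436 0.329
endloop
endfacet
facet normal 0.685 -0.595 -0.420
outer loop
vertex 0.855 -3.024 1.152
vertex 0.607 -3.751 1.776
vertex -0.007 -3.436 0.329
endloop
endfacet
facet normal 0.251 0.734 -0.631
outer loop
vertex -0.007 -3.436 0.329
vertex -0.605 -1.757 2.046
vertex 0.855 -3.024 1.152
endloop
endfacet
facet normal 0.684 0.327 0.653
outer loop
vertex 0.855 -3.024 1.152
vertex -0.853 -2.484 2.671
vertex 0.607 -3.751 1.776
endloop
endfacet
facet normal 0.684 0.328 0.652
outer loop
vertex -0.605 -1.757 2.046
vertex -0.853 -2.484 2.671
vertex 0.855 -3.024 1.152
endloop
endfacet

endsolid


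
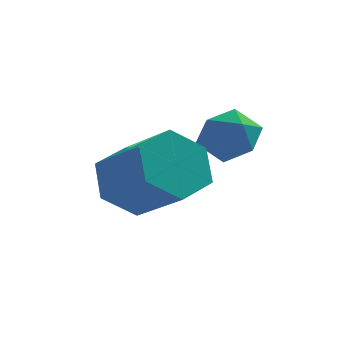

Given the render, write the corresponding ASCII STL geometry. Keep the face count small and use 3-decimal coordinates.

solid 
facet normal -0.629 0.568 -0.531
outer loop
vertex 0.269 -2.425 1.717
vertex -0.52 -2.707 2.35
vertex 0.056 -1.858 2.575
endloop
endfacet
facet normal 0.751 0.621 -0.224
outer loop
vertex 0.269 -2.425 1.717
vertex 0.056 -1.858 2.575
vertex 1.45 -3.492 2.718
endloop
endfacet
facet normal 0.751 0.621 -0.223
outer loop
vertex 1.45 -3.492 2.718
vertex 0.056 -1.858 2.575
vertex 1.236 -2.925 3.576
endloop
endfacet
facet normal 0.628 -0.568 0.532
outer loop
vertex 1.45 -3.492 2.718
vertex 1.236 -2.925 3.576
vertex 0.66 -3.773 3.35
endloop
endfacet
facet normal -0.628 0.567 -0.533
outer loop
vertex 0.056 -1.858 2.575
vertex -0.52 -2.707 2.35
vertex -0.734 -2.139 3.207
endloop
endfacet
facet normal 0.199 0.779 0.595
outer loop
vertex 0.056 -1.858 2.575
vertex -0.734 -2.139 3.207
vertex 1.236 -2.925 3.576
endloop
endfacet
facet normal 0.199 0.779 0.595
outer loop
vertex 1.236 -2.925 3.576
vertex -0.734 -2.139 3.207
vertex 0.446 -3.206 4.208
endloop
endfacet
facet normal 0.628 -0.568 0.532
outer loop
vertex 1.236 -2.925 3.576
vertex 0.446 -3.206 4.208
vertex 0.66 -3.773 3.35
endloop
endfacet
facet normal -0.628 0.567 -0.533
outer loop
vertex -0.734 -2.139 3.207
vertex -0.52 -2.707 2.35
vertex -1.31 -2.988 2.982
endloop
endfacet
facet normal -0.552 0.158 0.819
outer loop
vertex -0.734 -2.139 3.207
vertex -1.31 -2.988 2.982
vertex 0.446 -3.206 4.208
endloop
endfacet
facet normal -0.552 0.157 0.819
outer loop
vertex 0.446 -3.206 4.208
vertex -1.31 -2.988 2.982
vertex -0.129 -4.055 3.983
endloop
endfacet
facet normal 0.629 -0.567 0.532
outer loop
vertex 0.446 -3.206 4.208
vertex -0.129 -4.055 3.983
vertex 0.66 -3.773 3.35
endloop
endfacet
facet normal -0.628 0.568 -0.532
outer loop
vertex -1.31 -2.988 2.982
vertex -0.52 -2.707 2.35
vertex -1.096 -3.555 2.124
endloop
endfacet
facet normal -0.751 -0.621 0.223
outer loop
vertex -1.31 -2.988 2.982
vertex -1.096 -3.555 2.124
vertex -0.129 -4.055 3.983
endloop
endfacet
facet normal -0.751 -0.621 0.224
outer loop
vertex -0.129 -4.055 3.983
vertex -1.096 -3.555 2.124
vertex 0.084 -4.622 3.125
endloop
endfacet
facet normal 0.629 -0.568 0.531
outer loop
vertex -0.129 -4.055 3.983
vertex 0.084 -4.622 3.125
vertex 0.66 -3.773 3.35
endloop
endfacet
facet normal -0.628 0.568 -0.532
outer loop
vertex -1.096 -3.555 2.124
vertex -0.52 -2.707 2.35
vertex -0.306 -3.274 1.492
endloop
endfacet
facet normal -0.199 -0.779 -0.595
outer loop
vertex -1.096 -3.555 2.124
vertex -0.306 -3.274 1.492
vertex 0.084 -4.622 3.125
endloop
endfacet
facet normal -0.199 -0.779 -0.595
outer loop
vertex 0.084 -4.622 3.125
vertex -0.306 -3.274 1.492
vertex 0.874 -4.341 2.493
endloop
endfacet
facet normal 0.628 -0.567 0.533
outer loop
vertex 0.084 -4.622 3.125
vertex 0.874 -4.341 2.493
vertex 0.66 -3.773 3.35
endloop
endfacet
facet normal -0.629 0.567 -0.532
outer loop
vertex -0.306 -3.274 1.492
vertex -0.52 -2.707 2.35
vertex 0.269 -2.425 1.717
endloop
endfacet
facet normal 0.552 -0.157 -0.819
outer loop
vertex -0.306 -3.274 1.492
vertex 0.269 -2.425 1.717
vertex 0.874 -4.341 2.493
endloop
endfacet
facet normal 0.552 -0.157 -0.819
outer loop
vertex 0.874 -4.341 2.493
vertex 0.269 -2.425 1.717
vertex 1.45 -3.492 2.718
endloop
endfacet
facet normal 0.628 -0.567 0.533
outer loop
vertex 0.874 -4.341 2.493
vertex 1.45 -3.492 2.718
vertex 0.66 -3.773 3.35
endloop
endfacet
facet normal -0.944 0.004 0.330
outer loop
vertex 0.991 -2.873 3.686
vertex 1.266 -2.985 4.473
vertex 1.163 -2.207 4.17
endloop
endfacet
facet normal -0.877 0.410 -0.252
outer loop
vertex 0.991 -2.873 3.686
vertex 1.163 -2.207 4.17
vertex 1.394 -2.21 3.362
endloop
endfacet
facet normal -0.626 -0.001 -0.780
outer loop
vertex 0.991 -2.873 3.686
vertex 1.394 -2.21 3.362
vertex 1.641 -2.989 3.165
endloop
endfacet
facet normal -0.537 -0.662 -0.523
outer loop
vertex 0.991 -2.873 3.686
vertex 1.641 -2.989 3.165
vertex 1.562 -3.468 3.852
endloop
endfacet
facet normal -0.734 -0.659 0.163
outer loop
vertex 0.991 -2.873 3.686
vertex 1.562 -3.468 3.852
vertex 1.266 -2.985 4.473
endloop
endfacet
facet normal -0.391 0.913 -0.115
outer loop
vertex 1.394 -2.21 3.362
vertex 1.163 -2.207 4.17
vertex 1.918 -1.912 3.948
endloop
endfacet
facet normal -0.500 0.256 0.828
outer loop
vertex 1.163 -2.207 4.17
vertex 1.266 -2.985 4.473
vertex 1.839 -2.391 4.635
endloop
endfacet
facet normal -0.160 -0.815 0.557
outer loop
vertex 1.266 -2.985 4.473
vertex 1.562 -3.468 3.852
vertex 2.086 -3.17 4.438
endloop
endfacet
facet normal 0.157 -0.818 -0.553
outer loop
vertex 1.562 -3.468 3.852
vertex 1.641 -2.989 3.165
vertex 2.317 -3.173 3.63
endloop
endfacet
facet normal 0.015 0.250 -0.968
outer loop
vertex 1.641 -2.989 3.165
vertex 1.394 -2.21 3.362
vertex 2.214 -2.395 3.327
endloop
endfacet
facet normal 0.537 0.662 0.523
outer loop
vertex 2.489 -2.507 4.114
vertex 1.918 -1.912 3.948
vertex 1.839 -2.391 4.635
endloop
endfacet
facet normal 0.626 0.001 0.780
outer loop
vertex 2.489 -2.507 4.114
vertex 1.839 -2.391 4.635
vertex 2.086 -3.17 4.438
endloop
endfacet
facet normal 0.877 -0.410 0.252
outer loop
vertex 2.489 -2.507 4.114
vertex 2.086 -3.17 4.438
vertex 2.317 -3.173 3.63
endloop
endfacet
facet normal 0.944 -0.004 -0.330
outer loop
vertex 2.489 -2.507 4.114
vertex 2.317 -3.173 3.63
vertex 2.214 -2.395 3.327
endloop
endfacet
facet normal 0.734 0.659 -0.163
outer loop
vertex 2.489 -2.507 4.114
vertex 2.214 -2.395 3.327
vertex 1.918 -1.912 3.948
endloop
endfacet
facet normal -0.157 0.818 0.553
outer loop
vertex 1.839 -2.391 4.635
vertex 1.918 -1.912 3.948
vertex 1.163 -2.207 4.17
endloop
endfacet
facet normal -0.015 -0.250 0.968
outer loop
vertex 2.086 -3.17 4.438
vertex 1.839 -2.391 4.635
vertex 1.266 -2.985 4.473
endloop
endfacet
facet normal 0.391 -0.913 0.115
outer loop
vertex 2.317 -3.173 3.63
vertex 2.086 -3.17 4.438
vertex 1.562 -3.468 3.852
endloop
endfacet
facet normal 0.500 -0.256 -0.828
outer loop
vertex 2.214 -2.395 3.327
vertex 2.317 -3.173 3.63
vertex 1.641 -2.989 3.165
endloop
endfacet
facet normal 0.160 0.815 -0.557
outer loop
vertex 1.918 -1.912 3.948
vertex 2.214 -2.395 3.327
vertex 1.394 -2.21 3.362
endloop
endfacet

endsolid


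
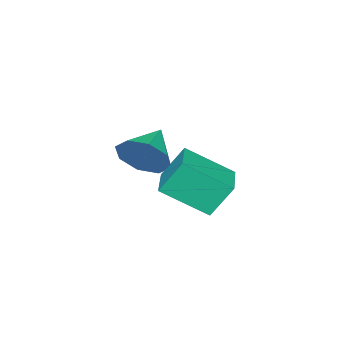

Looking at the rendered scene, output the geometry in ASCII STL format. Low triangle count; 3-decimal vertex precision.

solid 
facet normal 0.903 0.192 -0.385
outer loop
vertex 1.592 -2.772 2.404
vertex 1.322 -3.215 1.55
vertex 1.276 -2.282 1.907
endloop
endfacet
facet normal -0.367 0.535 0.761
outer loop
vertex 1.592 -2.772 2.404
vertex 1.276 -2.282 1.907
vertex -0.042 -3.505 2.13
endloop
endfacet
facet normal 0.903 0.192 -0.385
outer loop
vertex 1.276 -2.282 1.907
vertex 1.322 -3.215 1.55
vertex 0.987 -2.339 1.201
endloop
endfacet
facet normal -0.647 0.734 0.205
outer loop
vertex 1.276 -2.282 1.907
vertex 0.987 -2.339 1.201
vertex -0.042 -3.505 2.13
endloop
endfacet
facet normal 0.903 0.192 -0.385
outer loop
vertex 0.987 -2.339 1.201
vertex 1.322 -3.215 1.55
vertex 0.894 -2.909 0.699
endloop
endfacet
facet normal -0.823 0.445 -0.353
outer loop
vertex 0.987 -2.339 1.201
vertex 0.894 -2.909 0.699
vertex -0.042 -3.505 2.13
endloop
endfacet
facet normal 0.903 0.192 -0.385
outer loop
vertex 0.894 -2.909 0.699
vertex 1.322 -3.215 1.55
vertex 1.052 -3.658 0.695
endloop
endfacet
facet normal -0.793 -0.164 -0.587
outer loop
vertex 0.894 -2.909 0.699
vertex 1.052 -3.658 0.695
vertex -0.042 -3.505 2.13
endloop
endfacet
facet normal 0.903 0.191 -0.384
outer loop
vertex 1.052 -3.658 0.695
vertex 1.322 -3.215 1.55
vertex 1.367 -4.148 1.192
endloop
endfacet
facet normal -0.575 -0.735 -0.360
outer loop
vertex 1.052 -3.658 0.695
vertex 1.367 -4.148 1.192
vertex -0.042 -3.505 2.13
endloop
endfacet
facet normal 0.903 0.191 -0.385
outer loop
vertex 1.367 -4.148 1.192
vertex 1.322 -3.215 1.55
vertex 1.656 -4.09 1.898
endloop
endfacet
facet normal -0.295 -0.935 0.198
outer loop
vertex 1.367 -4.148 1.192
vertex 1.656 -4.09 1.898
vertex -0.042 -3.505 2.13
endloop
endfacet
facet normal 0.903 0.192 -0.385
outer loop
vertex 1.656 -4.09 1.898
vertex 1.322 -3.215 1.55
vertex 1.749 -3.521 2.4
endloop
endfacet
facet normal -0.119 -0.646 0.754
outer loop
vertex 1.656 -4.09 1.898
vertex 1.749 -3.521 2.4
vertex -0.042 -3.505 2.13
endloop
endfacet
facet normal 0.903 0.191 -0.385
outer loop
vertex 1.749 -3.521 2.4
vertex 1.322 -3.215 1.55
vertex 1.592 -2.772 2.404
endloop
endfacet
facet normal -0.149 -0.037 0.988
outer loop
vertex 1.749 -3.521 2.4
vertex 1.592 -2.772 2.404
vertex -0.042 -3.505 2.13
endloop
endfacet
facet normal -0.834 -0.544 -0.095
outer loop
vertex 2.485 -1.639 1.808
vertex 1.998 -1.093 2.954
vertex 1.703 -0.268 0.823
endloop
endfacet
facet normal 0.358 -0.402 -0.843
outer loop
vertex 2.962 0.553 0.966
vertex 2.485 -1.639 1.808
vertex 1.703 -0.268 0.823
endloop
endfacet
facet normal -0.834 -0.544 -0.095
outer loop
vertex 1.703 -0.268 0.823
vertex 1.998 -1.093 2.954
vertex 1.216 0.278 1.969
endloop
endfacet
facet normal -0.420 0.737 -0.530
outer loop
vertex 1.216 0.278 1.969
vertex 2.962 0.553 0.966
vertex 1.703 -0.268 0.823
endloop
endfacet
facet normal 0.420 -0.737 0.530
outer loop
vertex 2.485 -1.639 1.808
vertex 3.257 -0.272 3.097
vertex 1.998 -1.093 2.954
endloop
endfacet
facet normal 0.358 -0.402 -0.843
outer loop
vertex 3.744 -0.818 1.951
vertex 2.485 -1.639 1.808
vertex 2.962 0.553 0.966
endloop
endfacet
facet normal 0.420 -0.737 0.530
outer loop
vertex 3.744 -0.818 1.951
vertex 3.257 -0.272 3.097
vertex 2.485 -1.639 1.808
endloop
endfacet
facet normal -0.358 0.402 0.843
outer loop
vertex 1.998 -1.093 2.954
vertex 3.257 -0.272 3.097
vertex 1.216 0.278 1.969
endloop
endfacet
facet normal -0.420 0.737 -0.530
outer loop
vertex 2.475 1.099 2.112
vertex 2.962 0.553 0.966
vertex 1.216 0.278 1.969
endloop
endfacet
facet normal -0.358 0.402 0.843
outer loop
vertex 1.216 0.278 1.969
vertex 3.257 -0.272 3.097
vertex 2.475 1.099 2.112
endloop
endfacet
facet normal 0.834 0.544 0.095
outer loop
vertex 2.475 1.099 2.112
vertex 3.744 -0.818 1.951
vertex 2.962 0.553 0.966
endloop
endfacet
facet normal 0.834 0.544 0.095
outer loop
vertex 3.257 -0.272 3.097
vertex 3.744 -0.818 1.951
vertex 2.475 1.099 2.112
endloop
endfacet

endsolid


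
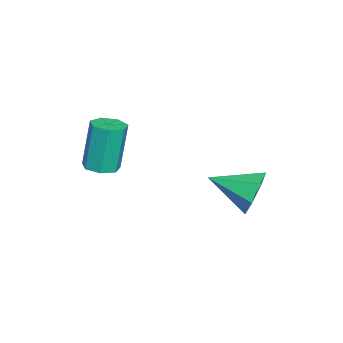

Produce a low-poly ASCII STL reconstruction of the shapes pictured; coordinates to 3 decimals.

solid 
facet normal -0.024 0.943 -0.333
outer loop
vertex 0.881 4.681 -2.309
vertex 0.358 4.366 -3.163
vertex -0.027 4.683 -2.238
endloop
endfacet
facet normal 0.077 -0.126 0.989
outer loop
vertex 0.881 4.681 -2.309
vertex -0.027 4.683 -2.238
vertex 0.402 2.594 -2.537
endloop
endfacet
facet normal -0.024 0.943 -0.333
outer loop
vertex -0.027 4.683 -2.238
vertex 0.358 4.366 -3.163
vertex -0.646 4.446 -2.864
endloop
endfacet
facet normal -0.645 -0.236 0.727
outer loop
vertex -0.027 4.683 -2.238
vertex -0.646 4.446 -2.864
vertex 0.402 2.594 -2.537
endloop
endfacet
facet normal -0.024 0.943 -0.332
outer loop
vertex -0.646 4.446 -2.864
vertex 0.358 4.366 -3.163
vertex -0.509 4.15 -3.715
endloop
endfacet
facet normal -0.872 -0.488 0.029
outer loop
vertex -0.646 4.446 -2.864
vertex -0.509 4.15 -3.715
vertex 0.402 2.594 -2.537
endloop
endfacet
facet normal -0.023 0.943 -0.333
outer loop
vertex -0.509 4.15 -3.715
vertex 0.358 4.366 -3.163
vertex 0.281 4.016 -4.15
endloop
endfacet
facet normal -0.435 -0.691 -0.577
outer loop
vertex -0.509 4.15 -3.715
vertex 0.281 4.016 -4.15
vertex 0.402 2.594 -2.537
endloop
endfacet
facet normal -0.023 0.943 -0.333
outer loop
vertex 0.281 4.016 -4.15
vertex 0.358 4.366 -3.163
vertex 1.128 4.146 -3.841
endloop
endfacet
facet normal 0.339 -0.693 -0.636
outer loop
vertex 0.281 4.016 -4.15
vertex 1.128 4.146 -3.841
vertex 0.402 2.594 -2.537
endloop
endfacet
facet normal -0.024 0.943 -0.333
outer loop
vertex 1.128 4.146 -3.841
vertex 0.358 4.366 -3.163
vertex 1.395 4.442 -3.022
endloop
endfacet
facet normal 0.864 -0.492 -0.104
outer loop
vertex 1.128 4.146 -3.841
vertex 1.395 4.442 -3.022
vertex 0.402 2.594 -2.537
endloop
endfacet
facet normal -0.024 0.943 -0.333
outer loop
vertex 1.395 4.442 -3.022
vertex 0.358 4.366 -3.163
vertex 0.881 4.681 -2.309
endloop
endfacet
facet normal 0.748 -0.239 0.619
outer loop
vertex 1.395 4.442 -3.022
vertex 0.881 4.681 -2.309
vertex 0.402 2.594 -2.537
endloop
endfacet
facet normal 0.157 -0.110 -0.981
outer loop
vertex 4.404 -0.922 -0.139
vertex 3.88 -0.493 -0.271
vertex 4.548 -0.342 -0.181
endloop
endfacet
facet normal 0.958 -0.225 0.178
outer loop
vertex 4.404 -0.922 -0.139
vertex 4.548 -0.342 -0.181
vertex 4.084 -0.696 1.863
endloop
endfacet
facet normal 0.958 -0.223 0.179
outer loop
vertex 4.084 -0.696 1.863
vertex 4.548 -0.342 -0.181
vertex 4.227 -0.116 1.821
endloop
endfacet
facet normal -0.157 0.110 0.981
outer loop
vertex 4.084 -0.696 1.863
vertex 4.227 -0.116 1.821
vertex 3.56 -0.267 1.731
endloop
endfacet
facet normal 0.157 -0.110 -0.981
outer loop
vertex 4.548 -0.342 -0.181
vertex 3.88 -0.493 -0.271
vertex 4.188 0.124 -0.291
endloop
endfacet
facet normal 0.784 0.619 0.056
outer loop
vertex 4.548 -0.342 -0.181
vertex 4.188 0.124 -0.291
vertex 4.227 -0.116 1.821
endloop
endfacet
facet normal 0.785 0.618 0.056
outer loop
vertex 4.227 -0.116 1.821
vertex 4.188 0.124 -0.291
vertex 3.868 0.35 1.711
endloop
endfacet
facet normal -0.157 0.110 0.981
outer loop
vertex 4.227 -0.116 1.821
vertex 3.868 0.35 1.711
vertex 3.56 -0.267 1.731
endloop
endfacet
facet normal 0.157 -0.110 -0.981
outer loop
vertex 4.188 0.124 -0.291
vertex 3.88 -0.493 -0.271
vertex 3.597 0.126 -0.386
endloop
endfacet
facet normal 0.021 0.994 -0.109
outer loop
vertex 4.188 0.124 -0.291
vertex 3.597 0.126 -0.386
vertex 3.868 0.35 1.711
endloop
endfacet
facet normal 0.019 0.994 -0.109
outer loop
vertex 3.868 0.35 1.711
vertex 3.597 0.126 -0.386
vertex 3.276 0.351 1.616
endloop
endfacet
facet normal -0.157 0.110 0.981
outer loop
vertex 3.868 0.35 1.711
vertex 3.276 0.351 1.616
vertex 3.56 -0.267 1.731
endloop
endfacet
facet normal 0.157 -0.111 -0.981
outer loop
vertex 3.597 0.126 -0.386
vertex 3.88 -0.493 -0.271
vertex 3.219 -0.339 -0.394
endloop
endfacet
facet normal -0.760 0.621 -0.192
outer loop
vertex 3.597 0.126 -0.386
vertex 3.219 -0.339 -0.394
vertex 3.276 0.351 1.616
endloop
endfacet
facet normal -0.759 0.622 -0.192
outer loop
vertex 3.276 0.351 1.616
vertex 3.219 -0.339 -0.394
vertex 2.898 -0.113 1.608
endloop
endfacet
facet normal -0.157 0.111 0.981
outer loop
vertex 3.276 0.351 1.616
vertex 2.898 -0.113 1.608
vertex 3.56 -0.267 1.731
endloop
endfacet
facet normal 0.157 -0.110 -0.981
outer loop
vertex 3.219 -0.339 -0.394
vertex 3.88 -0.493 -0.271
vertex 3.339 -0.919 -0.31
endloop
endfacet
facet normal -0.967 -0.219 -0.130
outer loop
vertex 3.219 -0.339 -0.394
vertex 3.339 -0.919 -0.31
vertex 2.898 -0.113 1.608
endloop
endfacet
facet normal -0.967 -0.219 -0.130
outer loop
vertex 2.898 -0.113 1.608
vertex 3.339 -0.919 -0.31
vertex 3.018 -0.693 1.692
endloop
endfacet
facet normal -0.157 0.110 0.982
outer loop
vertex 2.898 -0.113 1.608
vertex 3.018 -0.693 1.692
vertex 3.56 -0.267 1.731
endloop
endfacet
facet normal 0.158 -0.110 -0.981
outer loop
vertex 3.339 -0.919 -0.31
vertex 3.88 -0.493 -0.271
vertex 3.867 -1.179 -0.196
endloop
endfacet
facet normal -0.447 -0.894 0.029
outer loop
vertex 3.339 -0.919 -0.31
vertex 3.867 -1.179 -0.196
vertex 3.018 -0.693 1.692
endloop
endfacet
facet normal -0.447 -0.894 0.029
outer loop
vertex 3.018 -0.693 1.692
vertex 3.867 -1.179 -0.196
vertex 3.546 -0.953 1.806
endloop
endfacet
facet normal -0.157 0.111 0.981
outer loop
vertex 3.018 -0.693 1.692
vertex 3.546 -0.953 1.806
vertex 3.56 -0.267 1.731
endloop
endfacet
facet normal 0.157 -0.110 -0.981
outer loop
vertex 3.867 -1.179 -0.196
vertex 3.88 -0.493 -0.271
vertex 4.404 -0.922 -0.139
endloop
endfacet
facet normal 0.411 -0.896 0.167
outer loop
vertex 3.867 -1.179 -0.196
vertex 4.404 -0.922 -0.139
vertex 3.546 -0.953 1.806
endloop
endfacet
facet normal 0.411 -0.896 0.167
outer loop
vertex 3.546 -0.953 1.806
vertex 4.404 -0.922 -0.139
vertex 4.084 -0.696 1.863
endloop
endfacet
facet normal -0.157 0.110 0.981
outer loop
vertex 3.546 -0.953 1.806
vertex 4.084 -0.696 1.863
vertex 3.56 -0.267 1.731
endloop
endfacet

endsolid


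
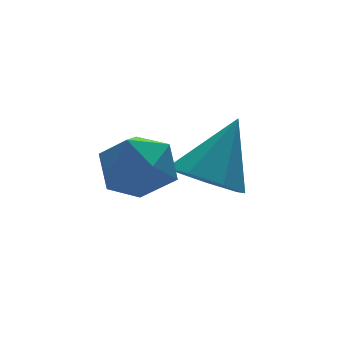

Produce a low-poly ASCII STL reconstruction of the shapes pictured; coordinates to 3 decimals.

solid 
facet normal 0.313 0.219 0.924
outer loop
vertex 0.97 -2.283 2.99
vertex 0.338 -3.054 3.387
vertex 1.346 -3.281 3.099
endloop
endfacet
facet normal 0.822 0.358 0.442
outer loop
vertex 0.97 -2.283 2.99
vertex 1.346 -3.281 3.099
vertex 1.574 -2.715 2.217
endloop
endfacet
facet normal 0.560 0.828 -0.026
outer loop
vertex 0.97 -2.283 2.99
vertex 1.574 -2.715 2.217
vertex 0.708 -2.138 1.96
endloop
endfacet
facet normal -0.111 0.980 0.166
outer loop
vertex 0.97 -2.283 2.99
vertex 0.708 -2.138 1.96
vertex -0.056 -2.347 2.684
endloop
endfacet
facet normal -0.262 0.603 0.753
outer loop
vertex 0.97 -2.283 2.99
vertex -0.056 -2.347 2.684
vertex 0.338 -3.054 3.387
endloop
endfacet
facet normal 0.965 -0.247 0.091
outer loop
vertex 1.574 -2.715 2.217
vertex 1.346 -3.281 3.099
vertex 1.316 -3.753 2.136
endloop
endfacet
facet normal 0.142 -0.472 0.870
outer loop
vertex 1.346 -3.281 3.099
vertex 0.338 -3.054 3.387
vertex 0.552 -3.962 2.86
endloop
endfacet
facet normal -0.790 0.150 0.594
outer loop
vertex 0.338 -3.054 3.387
vertex -0.056 -2.347 2.684
vertex -0.314 -3.385 2.603
endloop
endfacet
facet normal -0.545 0.760 -0.355
outer loop
vertex -0.056 -2.347 2.684
vertex 0.708 -2.138 1.96
vertex -0.086 -2.819 1.721
endloop
endfacet
facet normal 0.540 0.514 -0.666
outer loop
vertex 0.708 -2.138 1.96
vertex 1.574 -2.715 2.217
vertex 0.922 -3.046 1.433
endloop
endfacet
facet normal 0.111 -0.980 -0.166
outer loop
vertex 0.29 -3.817 1.83
vertex 1.316 -3.753 2.136
vertex 0.552 -3.962 2.86
endloop
endfacet
facet normal -0.560 -0.828 0.026
outer loop
vertex 0.29 -3.817 1.83
vertex 0.552 -3.962 2.86
vertex -0.314 -3.385 2.603
endloop
endfacet
facet normal -0.822 -0.358 -0.442
outer loop
vertex 0.29 -3.817 1.83
vertex -0.314 -3.385 2.603
vertex -0.086 -2.819 1.721
endloop
endfacet
facet normal -0.313 -0.219 -0.924
outer loop
vertex 0.29 -3.817 1.83
vertex -0.086 -2.819 1.721
vertex 0.922 -3.046 1.433
endloop
endfacet
facet normal 0.262 -0.603 -0.753
outer loop
vertex 0.29 -3.817 1.83
vertex 0.922 -3.046 1.433
vertex 1.316 -3.753 2.136
endloop
endfacet
facet normal 0.545 -0.760 0.355
outer loop
vertex 0.552 -3.962 2.86
vertex 1.316 -3.753 2.136
vertex 1.346 -3.281 3.099
endloop
endfacet
facet normal -0.540 -0.514 0.666
outer loop
vertex -0.314 -3.385 2.603
vertex 0.552 -3.962 2.86
vertex 0.338 -3.054 3.387
endloop
endfacet
facet normal -0.965 0.247 -0.091
outer loop
vertex -0.086 -2.819 1.721
vertex -0.314 -3.385 2.603
vertex -0.056 -2.347 2.684
endloop
endfacet
facet normal -0.142 0.472 -0.870
outer loop
vertex 0.922 -3.046 1.433
vertex -0.086 -2.819 1.721
vertex 0.708 -2.138 1.96
endloop
endfacet
facet normal 0.790 -0.150 -0.594
outer loop
vertex 1.316 -3.753 2.136
vertex 0.922 -3.046 1.433
vertex 1.574 -2.715 2.217
endloop
endfacet
facet normal -0.564 -0.246 -0.788
outer loop
vertex 3.386 -2.968 0.778
vertex 2.528 -2.937 1.382
vertex 2.966 -2.161 0.827
endloop
endfacet
facet normal 0.856 0.460 -0.234
outer loop
vertex 3.386 -2.968 0.778
vertex 2.966 -2.161 0.827
vertex 3.712 -2.423 3.038
endloop
endfacet
facet normal -0.565 -0.245 -0.788
outer loop
vertex 2.966 -2.161 0.827
vertex 2.528 -2.937 1.382
vertex 2.217 -1.938 1.295
endloop
endfacet
facet normal 0.293 0.956 0.014
outer loop
vertex 2.966 -2.161 0.827
vertex 2.217 -1.938 1.295
vertex 3.712 -2.423 3.038
endloop
endfacet
facet normal -0.563 -0.244 -0.789
outer loop
vertex 2.217 -1.938 1.295
vertex 2.528 -2.937 1.382
vertex 1.701 -2.468 1.827
endloop
endfacet
facet normal -0.317 0.808 0.497
outer loop
vertex 2.217 -1.938 1.295
vertex 1.701 -2.468 1.827
vertex 3.712 -2.423 3.038
endloop
endfacet
facet normal -0.564 -0.245 -0.789
outer loop
vertex 1.701 -2.468 1.827
vertex 2.528 -2.937 1.382
vertex 1.808 -3.351 2.025
endloop
endfacet
facet normal -0.514 0.128 0.848
outer loop
vertex 1.701 -2.468 1.827
vertex 1.808 -3.351 2.025
vertex 3.712 -2.423 3.038
endloop
endfacet
facet normal -0.564 -0.244 -0.789
outer loop
vertex 1.808 -3.351 2.025
vertex 2.528 -2.937 1.382
vertex 2.457 -3.922 1.738
endloop
endfacet
facet normal -0.149 -0.574 0.805
outer loop
vertex 1.808 -3.351 2.025
vertex 2.457 -3.922 1.738
vertex 3.712 -2.423 3.038
endloop
endfacet
facet normal -0.564 -0.244 -0.789
outer loop
vertex 2.457 -3.922 1.738
vertex 2.528 -2.937 1.382
vertex 3.159 -3.752 1.183
endloop
endfacet
facet normal 0.502 -0.767 0.400
outer loop
vertex 2.457 -3.922 1.738
vertex 3.159 -3.752 1.183
vertex 3.712 -2.423 3.038
endloop
endfacet
facet normal -0.564 -0.244 -0.789
outer loop
vertex 3.159 -3.752 1.183
vertex 2.528 -2.937 1.382
vertex 3.386 -2.968 0.778
endloop
endfacet
facet normal 0.950 -0.307 -0.063
outer loop
vertex 3.159 -3.752 1.183
vertex 3.386 -2.968 0.778
vertex 3.712 -2.423 3.038
endloop
endfacet

endsolid


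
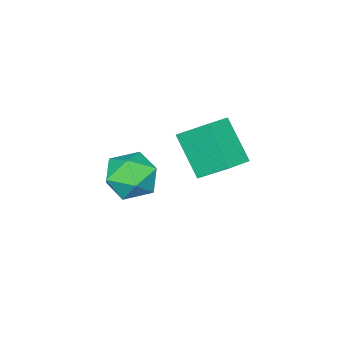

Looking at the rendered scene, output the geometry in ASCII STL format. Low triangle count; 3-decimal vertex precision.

solid 
facet normal -0.361 0.240 0.901
outer loop
vertex 3.323 1.546 1.888
vertex 3.016 0.486 2.047
vertex 4.029 0.825 2.362
endloop
endfacet
facet normal 0.188 0.661 0.726
outer loop
vertex 3.323 1.546 1.888
vertex 4.029 0.825 2.362
vertex 4.401 1.552 1.604
endloop
endfacet
facet normal 0.025 0.993 0.115
outer loop
vertex 3.323 1.546 1.888
vertex 4.401 1.552 1.604
vertex 3.617 1.662 0.819
endloop
endfacet
facet normal -0.625 0.776 -0.088
outer loop
vertex 3.323 1.546 1.888
vertex 3.617 1.662 0.819
vertex 2.761 1.003 1.093
endloop
endfacet
facet normal -0.863 0.310 0.399
outer loop
vertex 3.323 1.546 1.888
vertex 2.761 1.003 1.093
vertex 3.016 0.486 2.047
endloop
endfacet
facet normal 0.755 0.247 0.607
outer loop
vertex 4.401 1.552 1.604
vertex 4.029 0.825 2.362
vertex 4.759 0.497 1.587
endloop
endfacet
facet normal -0.131 -0.435 0.891
outer loop
vertex 4.029 0.825 2.362
vertex 3.016 0.486 2.047
vertex 3.903 -0.162 1.861
endloop
endfacet
facet normal -0.944 -0.321 0.078
outer loop
vertex 3.016 0.486 2.047
vertex 2.761 1.003 1.093
vertex 3.119 -0.052 1.076
endloop
endfacet
facet normal -0.559 0.431 -0.709
outer loop
vertex 2.761 1.003 1.093
vertex 3.617 1.662 0.819
vertex 3.491 0.675 0.318
endloop
endfacet
facet normal 0.492 0.783 -0.381
outer loop
vertex 3.617 1.662 0.819
vertex 4.401 1.552 1.604
vertex 4.504 1.014 0.633
endloop
endfacet
facet normal 0.625 -0.776 0.088
outer loop
vertex 4.197 -0.046 0.792
vertex 4.759 0.497 1.587
vertex 3.903 -0.162 1.861
endloop
endfacet
facet normal -0.025 -0.993 -0.115
outer loop
vertex 4.197 -0.046 0.792
vertex 3.903 -0.162 1.861
vertex 3.119 -0.052 1.076
endloop
endfacet
facet normal -0.188 -0.661 -0.726
outer loop
vertex 4.197 -0.046 0.792
vertex 3.119 -0.052 1.076
vertex 3.491 0.675 0.318
endloop
endfacet
facet normal 0.361 -0.240 -0.901
outer loop
vertex 4.197 -0.046 0.792
vertex 3.491 0.675 0.318
vertex 4.504 1.014 0.633
endloop
endfacet
facet normal 0.863 -0.310 -0.399
outer loop
vertex 4.197 -0.046 0.792
vertex 4.504 1.014 0.633
vertex 4.759 0.497 1.587
endloop
endfacet
facet normal 0.559 -0.431 0.709
outer loop
vertex 3.903 -0.162 1.861
vertex 4.759 0.497 1.587
vertex 4.029 0.825 2.362
endloop
endfacet
facet normal -0.492 -0.783 0.381
outer loop
vertex 3.119 -0.052 1.076
vertex 3.903 -0.162 1.861
vertex 3.016 0.486 2.047
endloop
endfacet
facet normal -0.755 -0.247 -0.607
outer loop
vertex 3.491 0.675 0.318
vertex 3.119 -0.052 1.076
vertex 2.761 1.003 1.093
endloop
endfacet
facet normal 0.131 0.435 -0.891
outer loop
vertex 4.504 1.014 0.633
vertex 3.491 0.675 0.318
vertex 3.617 1.662 0.819
endloop
endfacet
facet normal 0.944 0.321 -0.078
outer loop
vertex 4.759 0.497 1.587
vertex 4.504 1.014 0.633
vertex 4.401 1.552 1.604
endloop
endfacet
facet normal -0.963 -0.032 -0.269
outer loop
vertex -0.906 -0.216 0.727
vertex -1.226 0.988 1.73
vertex -0.527 1.151 -0.794
endloop
endfacet
facet normal 0.200 -0.753 -0.627
outer loop
vertex 0.706 1.192 -0.45
vertex -0.906 -0.216 0.727
vertex -0.527 1.151 -0.794
endloop
endfacet
facet normal -0.963 -0.031 -0.269
outer loop
vertex -0.527 1.151 -0.794
vertex -1.226 0.988 1.73
vertex -0.846 2.356 0.209
endloop
endfacet
facet normal 0.182 0.657 -0.731
outer loop
vertex -0.846 2.356 0.209
vertex 0.706 1.192 -0.45
vertex -0.527 1.151 -0.794
endloop
endfacet
facet normal -0.182 -0.657 0.731
outer loop
vertex -0.906 -0.216 0.727
vertex 0.007 1.029 2.074
vertex -1.226 0.988 1.73
endloop
endfacet
facet normal 0.200 -0.753 -0.627
outer loop
vertex 0.326 -0.176 1.071
vertex -0.906 -0.216 0.727
vertex 0.706 1.192 -0.45
endloop
endfacet
facet normal -0.183 -0.657 0.731
outer loop
vertex 0.326 -0.176 1.071
vertex 0.007 1.029 2.074
vertex -0.906 -0.216 0.727
endloop
endfacet
facet normal -0.200 0.753 0.627
outer loop
vertex -1.226 0.988 1.73
vertex 0.007 1.029 2.074
vertex -0.846 2.356 0.209
endloop
endfacet
facet normal 0.183 0.657 -0.731
outer loop
vertex 0.386 2.396 0.553
vertex 0.706 1.192 -0.45
vertex -0.846 2.356 0.209
endloop
endfacet
facet normal -0.200 0.753 0.627
outer loop
vertex -0.846 2.356 0.209
vertex 0.007 1.029 2.074
vertex 0.386 2.396 0.553
endloop
endfacet
facet normal 0.963 0.032 0.269
outer loop
vertex 0.386 2.396 0.553
vertex 0.326 -0.176 1.071
vertex 0.706 1.192 -0.45
endloop
endfacet
facet normal 0.963 0.032 0.268
outer loop
vertex 0.007 1.029 2.074
vertex 0.326 -0.176 1.071
vertex 0.386 2.396 0.553
endloop
endfacet

endsolid


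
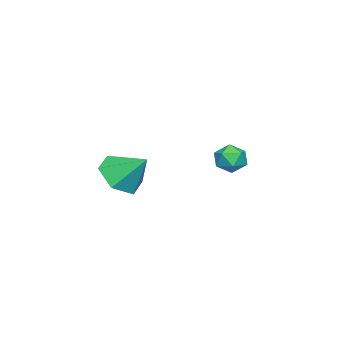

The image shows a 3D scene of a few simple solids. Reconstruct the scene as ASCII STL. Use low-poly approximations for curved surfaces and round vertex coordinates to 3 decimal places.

solid 
facet normal -0.094 -0.747 -0.658
outer loop
vertex -3.128 -4.841 -2.867
vertex -3.85 -4.306 -3.371
vertex -2.858 -4.203 -3.629
endloop
endfacet
facet normal 0.872 0.176 0.456
outer loop
vertex -3.128 -4.841 -2.867
vertex -2.858 -4.203 -3.629
vertex -3.71 -3.194 -2.389
endloop
endfacet
facet normal -0.094 -0.747 -0.658
outer loop
vertex -2.858 -4.203 -3.629
vertex -3.85 -4.306 -3.371
vertex -3.58 -3.668 -4.133
endloop
endfacet
facet normal 0.655 0.740 -0.152
outer loop
vertex -2.858 -4.203 -3.629
vertex -3.58 -3.668 -4.133
vertex -3.71 -3.194 -2.389
endloop
endfacet
facet normal -0.094 -0.747 -0.659
outer loop
vertex -3.58 -3.668 -4.133
vertex -3.85 -4.306 -3.371
vertex -4.572 -3.771 -3.874
endloop
endfacet
facet normal -0.169 0.948 -0.270
outer loop
vertex -3.58 -3.668 -4.133
vertex -4.572 -3.771 -3.874
vertex -3.71 -3.194 -2.389
endloop
endfacet
facet normal -0.094 -0.747 -0.659
outer loop
vertex -4.572 -3.771 -3.874
vertex -3.85 -4.306 -3.371
vertex -4.842 -4.409 -3.112
endloop
endfacet
facet normal -0.776 0.591 0.220
outer loop
vertex -4.572 -3.771 -3.874
vertex -4.842 -4.409 -3.112
vertex -3.71 -3.194 -2.389
endloop
endfacet
facet normal -0.094 -0.747 -0.659
outer loop
vertex -4.842 -4.409 -3.112
vertex -3.85 -4.306 -3.371
vertex -4.12 -4.944 -2.609
endloop
endfacet
facet normal -0.558 0.027 0.829
outer loop
vertex -4.842 -4.409 -3.112
vertex -4.12 -4.944 -2.609
vertex -3.71 -3.194 -2.389
endloop
endfacet
facet normal -0.094 -0.747 -0.658
outer loop
vertex -4.12 -4.944 -2.609
vertex -3.85 -4.306 -3.371
vertex -3.128 -4.841 -2.867
endloop
endfacet
facet normal 0.265 -0.181 0.947
outer loop
vertex -4.12 -4.944 -2.609
vertex -3.128 -4.841 -2.867
vertex -3.71 -3.194 -2.389
endloop
endfacet
facet normal 0.360 0.150 0.921
outer loop
vertex -2.562 0.813 -1.09
vertex -2.868 0.264 -0.881
vertex -2.25 0.23 -1.117
endloop
endfacet
facet normal 0.805 0.411 0.427
outer loop
vertex -2.562 0.813 -1.09
vertex -2.25 0.23 -1.117
vertex -2.199 0.655 -1.622
endloop
endfacet
facet normal 0.448 0.893 0.041
outer loop
vertex -2.562 0.813 -1.09
vertex -2.199 0.655 -1.622
vertex -2.786 0.953 -1.698
endloop
endfacet
facet normal -0.218 0.930 0.295
outer loop
vertex -2.562 0.813 -1.09
vertex -2.786 0.953 -1.698
vertex -3.199 0.711 -1.24
endloop
endfacet
facet normal -0.273 0.471 0.839
outer loop
vertex -2.562 0.813 -1.09
vertex -3.199 0.711 -1.24
vertex -2.868 0.264 -0.881
endloop
endfacet
facet normal 0.992 -0.125 -0.005
outer loop
vertex -2.199 0.655 -1.622
vertex -2.25 0.23 -1.117
vertex -2.281 0.009 -1.74
endloop
endfacet
facet normal 0.273 -0.544 0.793
outer loop
vertex -2.25 0.23 -1.117
vertex -2.868 0.264 -0.881
vertex -2.694 -0.233 -1.282
endloop
endfacet
facet normal -0.750 -0.025 0.660
outer loop
vertex -2.868 0.264 -0.881
vertex -3.199 0.711 -1.24
vertex -3.281 0.065 -1.358
endloop
endfacet
facet normal -0.664 0.715 -0.221
outer loop
vertex -3.199 0.711 -1.24
vertex -2.786 0.953 -1.698
vertex -3.23 0.49 -1.863
endloop
endfacet
facet normal 0.414 0.655 -0.632
outer loop
vertex -2.786 0.953 -1.698
vertex -2.199 0.655 -1.622
vertex -2.612 0.456 -2.099
endloop
endfacet
facet normal 0.218 -0.930 -0.295
outer loop
vertex -2.918 -0.093 -1.89
vertex -2.281 0.009 -1.74
vertex -2.694 -0.233 -1.282
endloop
endfacet
facet normal -0.448 -0.893 -0.041
outer loop
vertex -2.918 -0.093 -1.89
vertex -2.694 -0.233 -1.282
vertex -3.281 0.065 -1.358
endloop
endfacet
facet normal -0.805 -0.411 -0.427
outer loop
vertex -2.918 -0.093 -1.89
vertex -3.281 0.065 -1.358
vertex -3.23 0.49 -1.863
endloop
endfacet
facet normal -0.360 -0.150 -0.921
outer loop
vertex -2.918 -0.093 -1.89
vertex -3.23 0.49 -1.863
vertex -2.612 0.456 -2.099
endloop
endfacet
facet normal 0.273 -0.471 -0.839
outer loop
vertex -2.918 -0.093 -1.89
vertex -2.612 0.456 -2.099
vertex -2.281 0.009 -1.74
endloop
endfacet
facet normal 0.664 -0.715 0.221
outer loop
vertex -2.694 -0.233 -1.282
vertex -2.281 0.009 -1.74
vertex -2.25 0.23 -1.117
endloop
endfacet
facet normal -0.414 -0.655 0.632
outer loop
vertex -3.281 0.065 -1.358
vertex -2.694 -0.233 -1.282
vertex -2.868 0.264 -0.881
endloop
endfacet
facet normal -0.992 0.125 0.005
outer loop
vertex -3.23 0.49 -1.863
vertex -3.281 0.065 -1.358
vertex -3.199 0.711 -1.24
endloop
endfacet
facet normal -0.273 0.544 -0.793
outer loop
vertex -2.612 0.456 -2.099
vertex -3.23 0.49 -1.863
vertex -2.786 0.953 -1.698
endloop
endfacet
facet normal 0.750 0.025 -0.660
outer loop
vertex -2.281 0.009 -1.74
vertex -2.612 0.456 -2.099
vertex -2.199 0.655 -1.622
endloop
endfacet

endsolid
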